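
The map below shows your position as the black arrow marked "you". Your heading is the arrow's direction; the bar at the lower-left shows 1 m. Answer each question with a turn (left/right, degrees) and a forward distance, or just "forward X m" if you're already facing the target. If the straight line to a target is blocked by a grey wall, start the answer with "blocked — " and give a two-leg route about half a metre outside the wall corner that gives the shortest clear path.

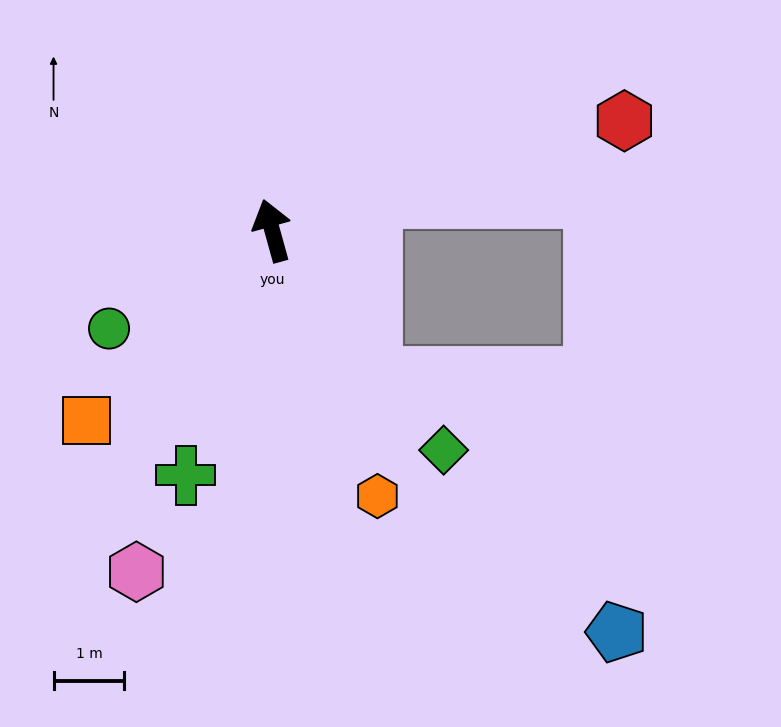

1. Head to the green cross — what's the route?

turn left 145°, forward 3.7 m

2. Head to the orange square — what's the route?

turn left 120°, forward 3.8 m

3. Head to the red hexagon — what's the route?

turn right 88°, forward 5.2 m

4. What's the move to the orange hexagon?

turn right 174°, forward 4.0 m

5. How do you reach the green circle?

turn left 106°, forward 2.7 m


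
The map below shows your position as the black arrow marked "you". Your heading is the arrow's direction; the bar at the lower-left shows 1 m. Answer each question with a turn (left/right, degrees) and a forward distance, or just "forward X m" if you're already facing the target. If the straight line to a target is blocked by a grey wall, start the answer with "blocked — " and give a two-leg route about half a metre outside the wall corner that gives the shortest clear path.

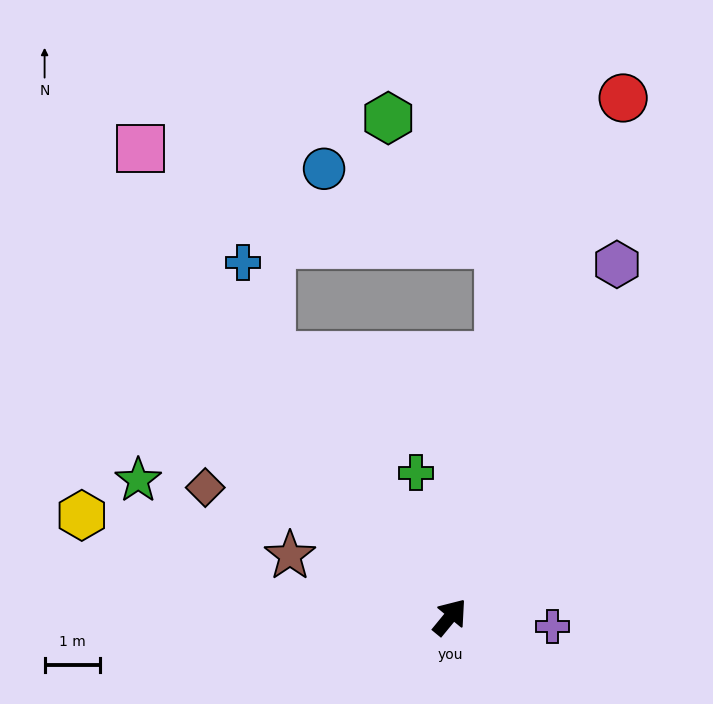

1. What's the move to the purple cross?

turn right 56°, forward 1.8 m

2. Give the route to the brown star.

turn left 108°, forward 3.1 m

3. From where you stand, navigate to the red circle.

turn left 21°, forward 9.8 m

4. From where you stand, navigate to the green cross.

turn left 53°, forward 2.7 m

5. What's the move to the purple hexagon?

turn left 14°, forward 7.0 m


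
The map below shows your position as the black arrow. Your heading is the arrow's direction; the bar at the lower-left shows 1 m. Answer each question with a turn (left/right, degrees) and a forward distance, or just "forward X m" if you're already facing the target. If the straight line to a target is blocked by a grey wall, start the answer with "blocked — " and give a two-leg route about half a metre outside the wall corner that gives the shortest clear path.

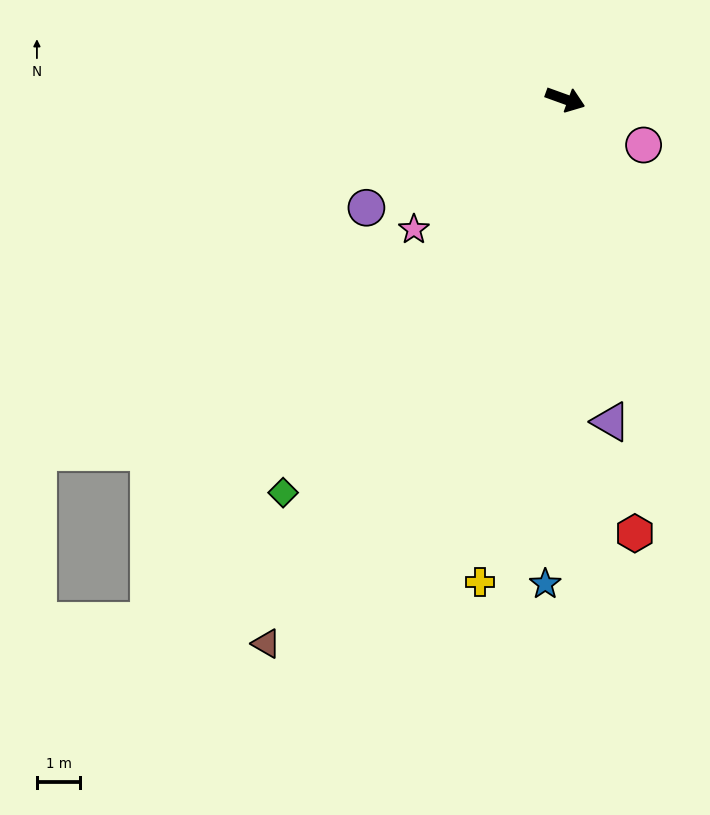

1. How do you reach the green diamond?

turn right 106°, forward 11.1 m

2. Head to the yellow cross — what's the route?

turn right 80°, forward 11.3 m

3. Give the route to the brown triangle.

turn right 99°, forward 14.3 m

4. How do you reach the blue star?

turn right 72°, forward 11.2 m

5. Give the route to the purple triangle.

turn right 62°, forward 7.5 m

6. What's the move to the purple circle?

turn right 132°, forward 5.2 m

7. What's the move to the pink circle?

turn right 10°, forward 2.1 m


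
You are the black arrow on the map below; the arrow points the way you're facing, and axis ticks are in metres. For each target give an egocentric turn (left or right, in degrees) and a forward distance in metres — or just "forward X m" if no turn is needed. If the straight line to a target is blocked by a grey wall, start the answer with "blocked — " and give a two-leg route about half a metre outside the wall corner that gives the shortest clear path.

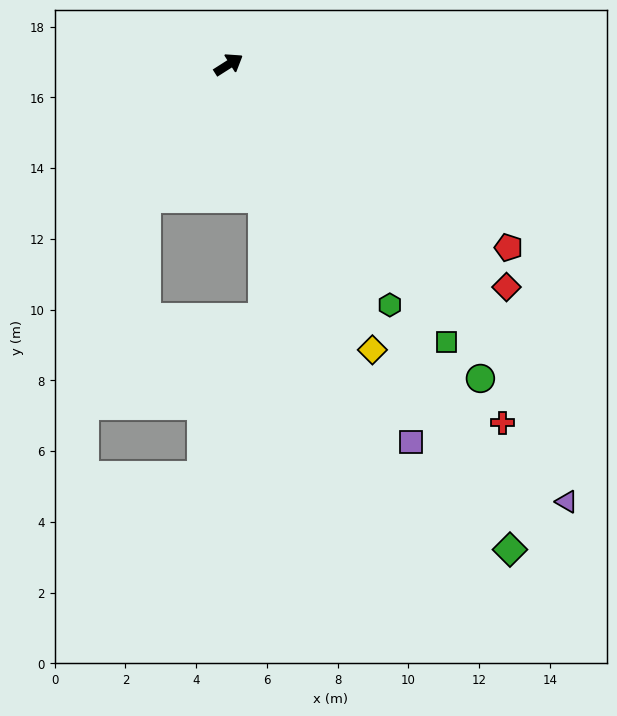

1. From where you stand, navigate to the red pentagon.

turn right 66°, forward 9.5 m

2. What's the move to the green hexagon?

turn right 89°, forward 8.2 m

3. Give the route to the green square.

turn right 84°, forward 10.0 m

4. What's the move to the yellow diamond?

turn right 96°, forward 9.0 m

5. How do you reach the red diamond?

turn right 71°, forward 10.1 m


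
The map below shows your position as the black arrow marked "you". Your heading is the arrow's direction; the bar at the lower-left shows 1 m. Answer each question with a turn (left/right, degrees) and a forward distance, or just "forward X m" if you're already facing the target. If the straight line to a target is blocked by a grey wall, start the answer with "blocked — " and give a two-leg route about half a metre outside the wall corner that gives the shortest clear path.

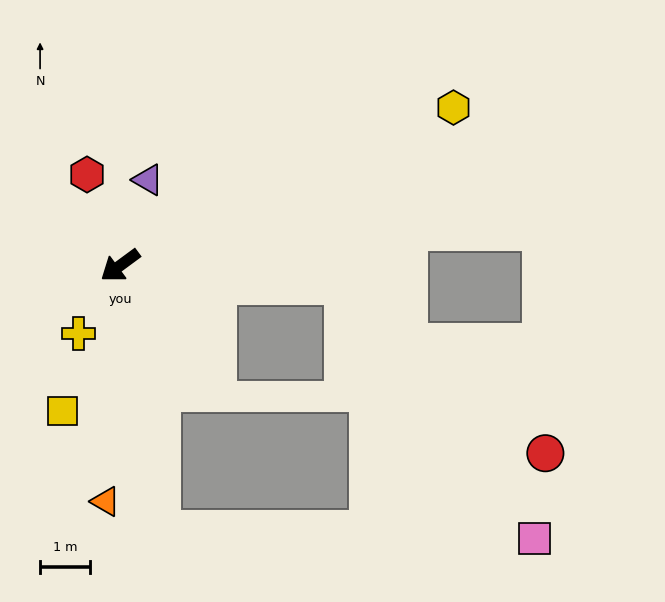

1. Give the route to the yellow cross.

turn left 22°, forward 1.6 m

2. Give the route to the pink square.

blocked — turn left 139°, forward 4.5 m, then turn right 49°, forward 6.4 m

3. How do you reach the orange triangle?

turn left 50°, forward 4.8 m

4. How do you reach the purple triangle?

turn right 144°, forward 1.8 m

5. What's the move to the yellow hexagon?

turn left 169°, forward 7.4 m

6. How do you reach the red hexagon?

turn right 106°, forward 1.9 m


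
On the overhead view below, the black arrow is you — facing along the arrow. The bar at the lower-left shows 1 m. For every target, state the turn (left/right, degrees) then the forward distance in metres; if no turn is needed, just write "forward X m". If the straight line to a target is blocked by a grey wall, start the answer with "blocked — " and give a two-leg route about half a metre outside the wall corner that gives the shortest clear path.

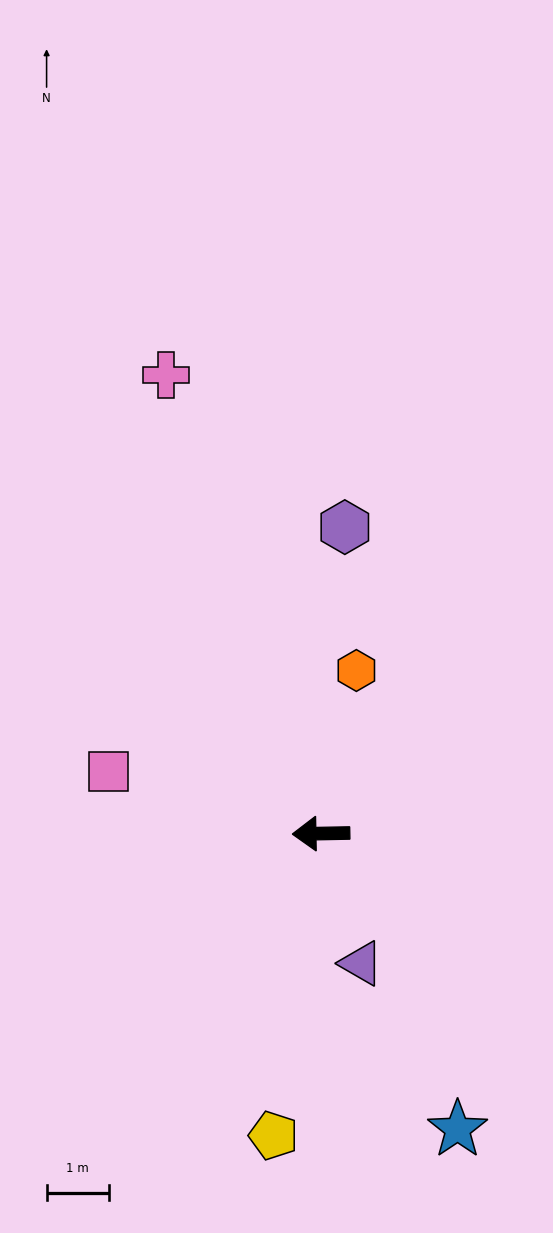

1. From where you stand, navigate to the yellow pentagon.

turn left 80°, forward 4.9 m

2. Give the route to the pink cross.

turn right 72°, forward 7.8 m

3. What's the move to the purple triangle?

turn left 106°, forward 2.2 m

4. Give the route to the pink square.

turn right 17°, forward 3.6 m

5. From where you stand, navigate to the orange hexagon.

turn right 103°, forward 2.7 m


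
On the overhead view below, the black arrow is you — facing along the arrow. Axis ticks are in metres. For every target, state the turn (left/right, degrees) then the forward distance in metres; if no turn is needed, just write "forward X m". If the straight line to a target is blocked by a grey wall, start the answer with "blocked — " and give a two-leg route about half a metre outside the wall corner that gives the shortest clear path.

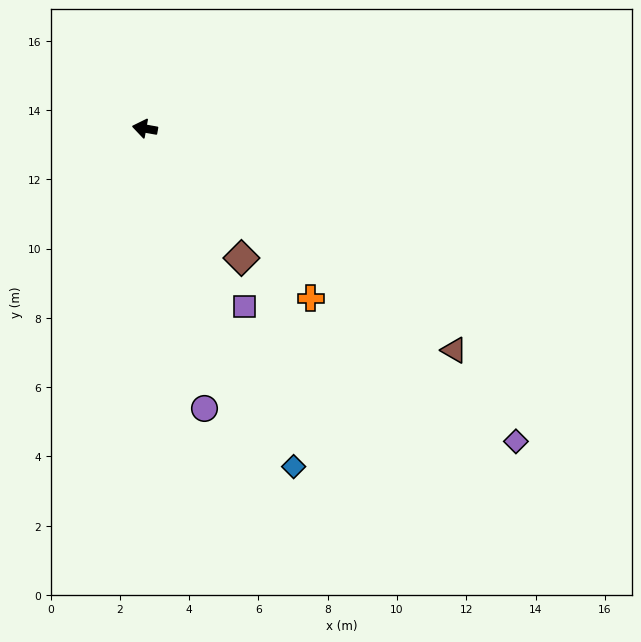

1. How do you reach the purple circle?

turn left 112°, forward 8.3 m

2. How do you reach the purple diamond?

turn left 150°, forward 14.0 m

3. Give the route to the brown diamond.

turn left 137°, forward 4.7 m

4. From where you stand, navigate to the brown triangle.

turn left 155°, forward 11.0 m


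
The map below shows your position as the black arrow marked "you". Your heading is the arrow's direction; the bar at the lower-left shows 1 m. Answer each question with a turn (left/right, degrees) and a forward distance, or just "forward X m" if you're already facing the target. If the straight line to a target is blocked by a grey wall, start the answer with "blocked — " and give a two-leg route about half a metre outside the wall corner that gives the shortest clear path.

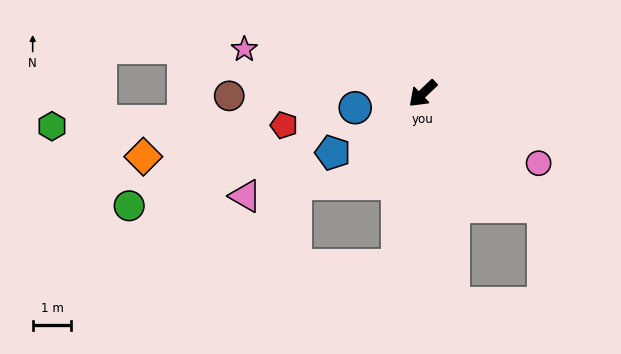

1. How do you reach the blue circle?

turn right 32°, forward 1.8 m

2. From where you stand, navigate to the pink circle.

turn left 105°, forward 3.5 m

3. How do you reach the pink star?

turn right 58°, forward 4.8 m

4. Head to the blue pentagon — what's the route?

turn right 10°, forward 2.8 m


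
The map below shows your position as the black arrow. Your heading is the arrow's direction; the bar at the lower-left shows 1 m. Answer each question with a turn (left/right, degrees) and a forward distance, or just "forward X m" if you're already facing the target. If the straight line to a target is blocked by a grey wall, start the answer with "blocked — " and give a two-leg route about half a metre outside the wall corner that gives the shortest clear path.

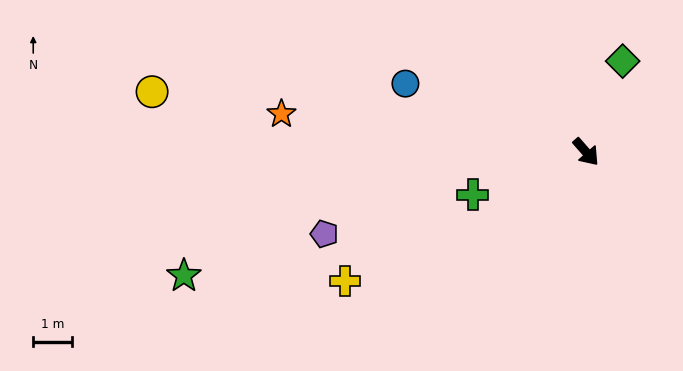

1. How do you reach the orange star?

turn right 138°, forward 7.8 m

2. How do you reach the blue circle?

turn right 152°, forward 4.9 m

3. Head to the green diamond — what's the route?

turn left 117°, forward 2.5 m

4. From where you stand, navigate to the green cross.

turn right 110°, forward 3.1 m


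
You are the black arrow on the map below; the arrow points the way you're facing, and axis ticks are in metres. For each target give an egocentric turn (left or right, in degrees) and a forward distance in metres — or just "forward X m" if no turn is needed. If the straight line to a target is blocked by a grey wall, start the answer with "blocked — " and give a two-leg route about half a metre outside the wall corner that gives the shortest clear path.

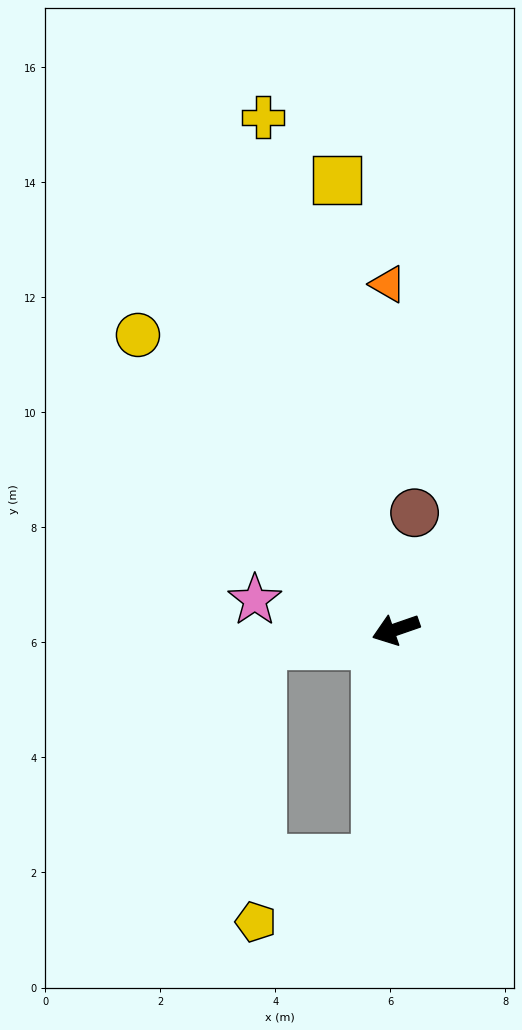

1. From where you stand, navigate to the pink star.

turn right 31°, forward 2.5 m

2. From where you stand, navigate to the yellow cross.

turn right 95°, forward 9.2 m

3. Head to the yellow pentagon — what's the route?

blocked — turn left 66°, forward 4.0 m, then turn right 57°, forward 2.4 m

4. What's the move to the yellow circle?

turn right 68°, forward 6.8 m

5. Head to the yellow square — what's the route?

turn right 102°, forward 7.9 m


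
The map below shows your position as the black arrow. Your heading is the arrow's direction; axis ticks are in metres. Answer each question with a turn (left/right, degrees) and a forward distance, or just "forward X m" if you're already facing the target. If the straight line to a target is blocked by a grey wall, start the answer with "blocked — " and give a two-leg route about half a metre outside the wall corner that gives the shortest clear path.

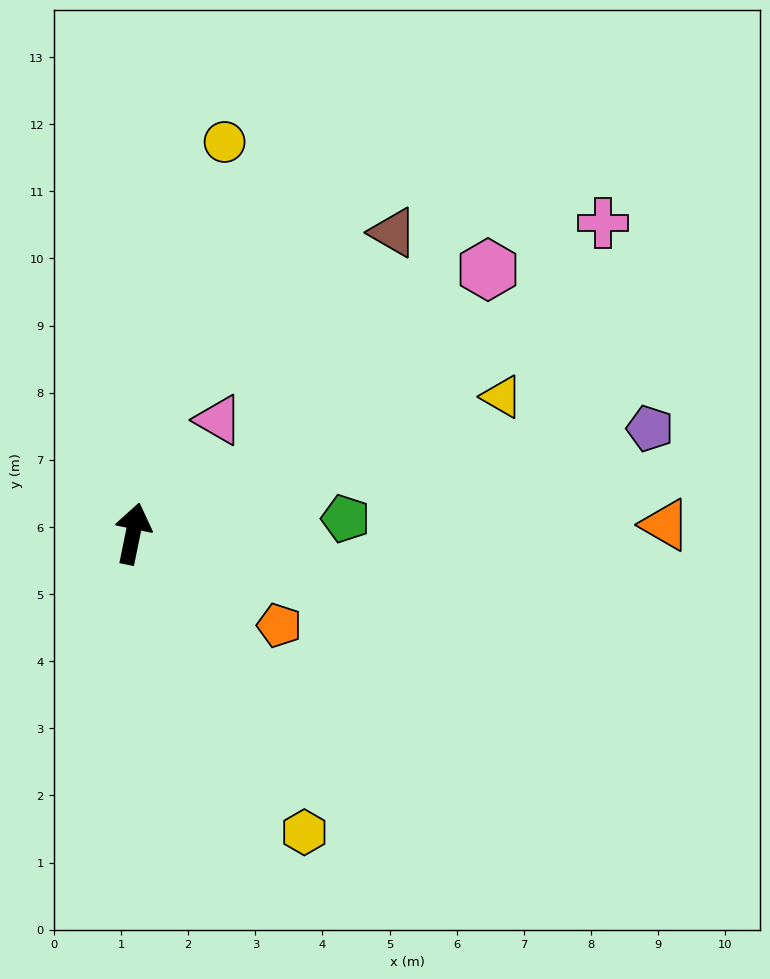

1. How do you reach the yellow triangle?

turn right 58°, forward 5.9 m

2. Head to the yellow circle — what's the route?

forward 6.0 m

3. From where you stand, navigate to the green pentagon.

turn right 74°, forward 3.2 m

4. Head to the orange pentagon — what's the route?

turn right 111°, forward 2.6 m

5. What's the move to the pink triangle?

turn right 25°, forward 2.1 m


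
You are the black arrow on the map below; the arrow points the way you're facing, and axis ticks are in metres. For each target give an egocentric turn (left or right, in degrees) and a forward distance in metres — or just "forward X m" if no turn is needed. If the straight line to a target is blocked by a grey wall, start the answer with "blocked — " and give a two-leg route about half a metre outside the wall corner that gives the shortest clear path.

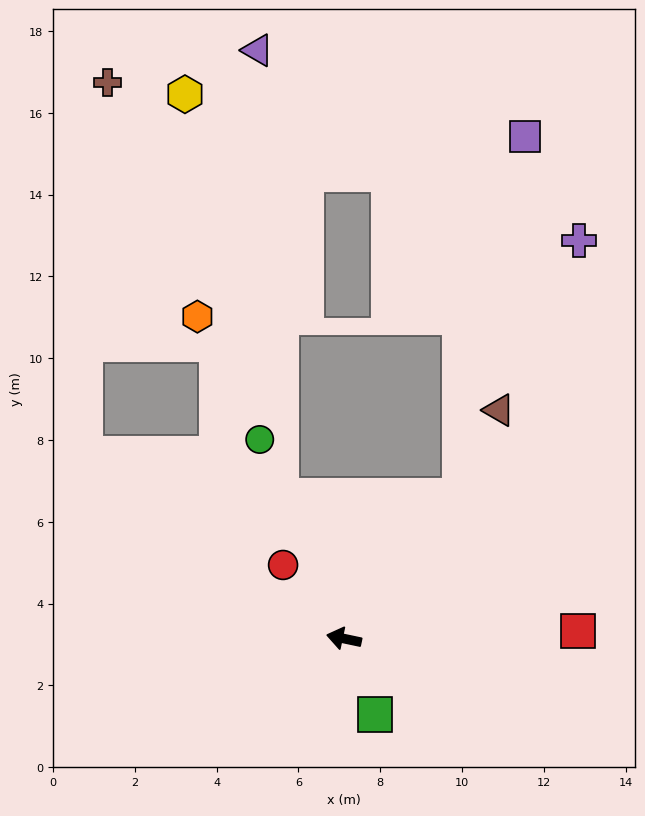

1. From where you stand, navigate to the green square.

turn left 124°, forward 2.0 m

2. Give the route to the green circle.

turn right 55°, forward 5.3 m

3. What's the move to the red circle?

turn right 38°, forward 2.3 m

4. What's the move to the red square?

turn right 166°, forward 5.7 m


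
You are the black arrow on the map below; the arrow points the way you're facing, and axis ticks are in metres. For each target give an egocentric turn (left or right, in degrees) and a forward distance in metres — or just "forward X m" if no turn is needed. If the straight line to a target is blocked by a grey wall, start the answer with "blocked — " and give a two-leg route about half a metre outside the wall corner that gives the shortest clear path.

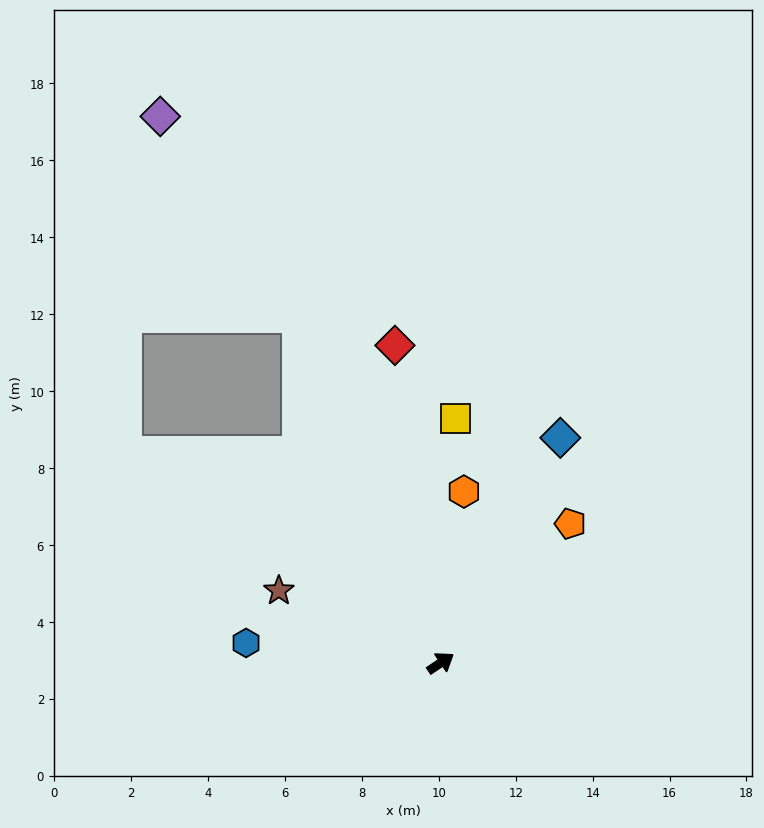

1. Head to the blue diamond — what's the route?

turn left 28°, forward 6.6 m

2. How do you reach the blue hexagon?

turn left 140°, forward 5.1 m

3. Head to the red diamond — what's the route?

turn left 64°, forward 8.3 m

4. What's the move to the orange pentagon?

turn left 13°, forward 4.9 m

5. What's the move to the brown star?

turn left 122°, forward 4.6 m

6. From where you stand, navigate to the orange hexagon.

turn left 48°, forward 4.5 m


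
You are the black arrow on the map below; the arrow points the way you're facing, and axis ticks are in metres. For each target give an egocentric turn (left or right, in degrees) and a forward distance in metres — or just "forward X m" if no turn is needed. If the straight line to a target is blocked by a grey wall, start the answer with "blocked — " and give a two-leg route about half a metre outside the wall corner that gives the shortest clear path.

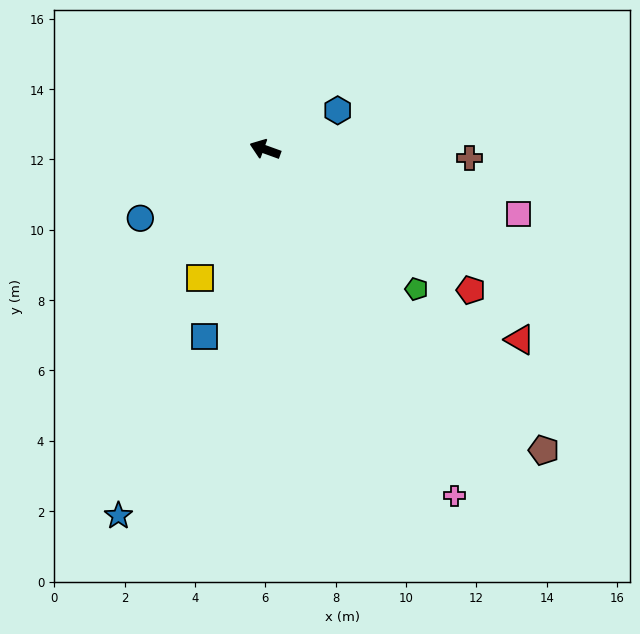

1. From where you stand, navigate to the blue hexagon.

turn right 132°, forward 2.3 m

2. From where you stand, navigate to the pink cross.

turn left 138°, forward 11.2 m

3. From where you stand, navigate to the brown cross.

turn right 163°, forward 5.8 m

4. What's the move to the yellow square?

turn left 83°, forward 4.1 m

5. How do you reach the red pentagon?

turn left 166°, forward 7.1 m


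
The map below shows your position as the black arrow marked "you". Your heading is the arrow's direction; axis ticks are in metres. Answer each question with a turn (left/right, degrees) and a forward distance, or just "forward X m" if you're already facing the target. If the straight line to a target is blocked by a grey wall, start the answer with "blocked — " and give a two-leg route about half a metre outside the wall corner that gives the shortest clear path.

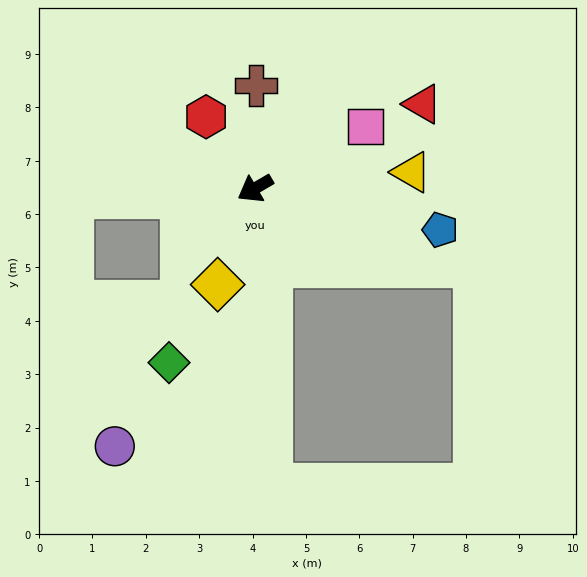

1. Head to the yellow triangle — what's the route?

turn left 156°, forward 2.9 m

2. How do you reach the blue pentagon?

turn left 137°, forward 3.6 m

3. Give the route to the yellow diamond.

turn left 38°, forward 1.9 m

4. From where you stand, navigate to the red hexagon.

turn right 86°, forward 1.6 m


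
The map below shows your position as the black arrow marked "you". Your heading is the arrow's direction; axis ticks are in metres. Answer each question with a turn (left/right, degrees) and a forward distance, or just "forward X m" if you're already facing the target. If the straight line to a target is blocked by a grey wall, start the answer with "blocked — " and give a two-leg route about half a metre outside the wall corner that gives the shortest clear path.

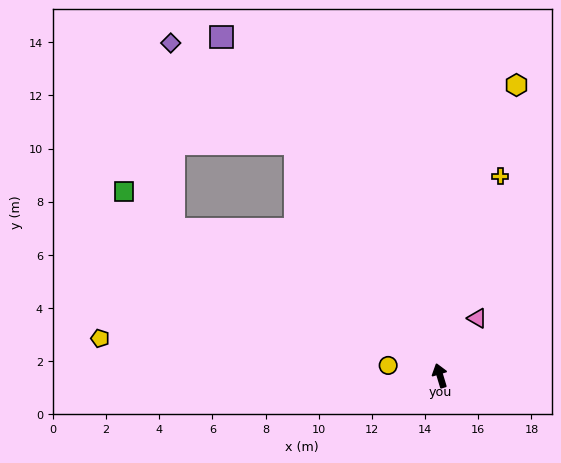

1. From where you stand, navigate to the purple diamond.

blocked — turn left 15°, forward 10.3 m, then turn left 19°, forward 6.0 m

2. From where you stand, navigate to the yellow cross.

turn right 34°, forward 7.8 m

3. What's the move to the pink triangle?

turn right 50°, forward 2.6 m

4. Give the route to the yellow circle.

turn left 62°, forward 2.0 m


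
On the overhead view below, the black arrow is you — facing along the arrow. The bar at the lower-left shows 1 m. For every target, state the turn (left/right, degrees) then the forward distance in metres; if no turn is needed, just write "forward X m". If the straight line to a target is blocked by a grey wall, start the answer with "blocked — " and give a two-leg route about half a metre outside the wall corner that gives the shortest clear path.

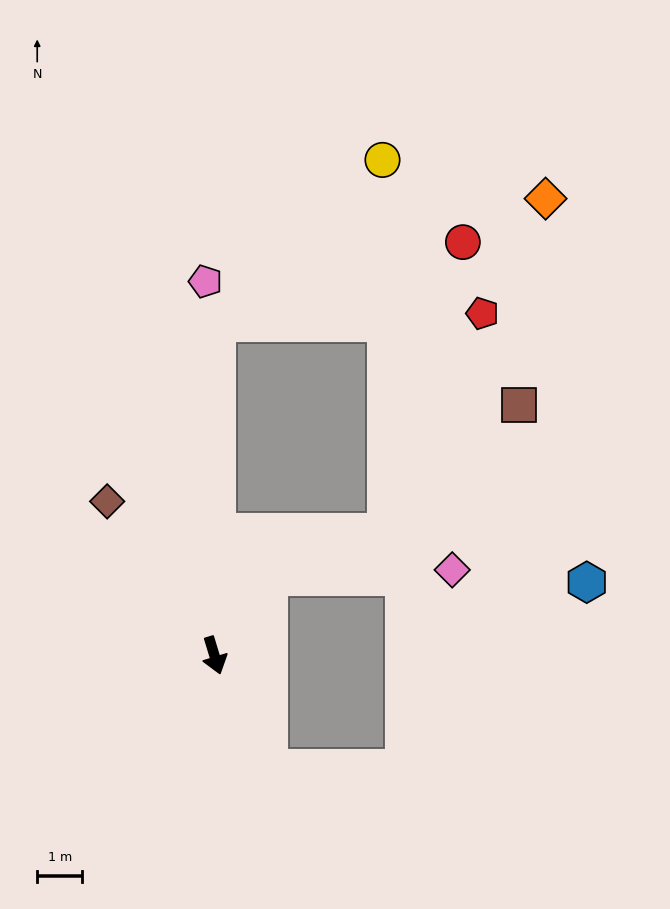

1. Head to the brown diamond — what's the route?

turn right 162°, forward 4.2 m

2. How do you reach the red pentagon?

blocked — turn left 163°, forward 7.4 m, then turn right 88°, forward 5.9 m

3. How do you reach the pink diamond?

blocked — turn left 129°, forward 2.1 m, then turn right 54°, forward 4.1 m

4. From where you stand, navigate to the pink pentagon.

turn left 164°, forward 8.3 m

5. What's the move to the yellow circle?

blocked — turn left 163°, forward 7.4 m, then turn right 45°, forward 5.1 m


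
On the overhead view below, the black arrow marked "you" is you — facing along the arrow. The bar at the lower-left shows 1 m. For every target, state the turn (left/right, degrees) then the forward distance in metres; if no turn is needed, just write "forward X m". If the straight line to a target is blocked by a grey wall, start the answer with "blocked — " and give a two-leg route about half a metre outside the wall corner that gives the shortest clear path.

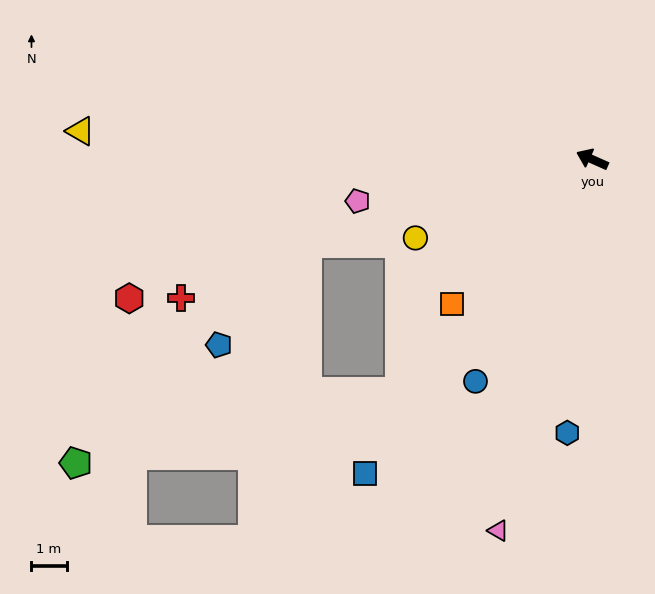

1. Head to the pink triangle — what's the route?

turn left 100°, forward 10.9 m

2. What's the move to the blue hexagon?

turn left 109°, forward 7.8 m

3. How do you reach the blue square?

turn left 78°, forward 11.1 m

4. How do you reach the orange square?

turn left 70°, forward 5.8 m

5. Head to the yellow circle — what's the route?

turn left 48°, forward 5.5 m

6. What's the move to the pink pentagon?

turn left 34°, forward 6.8 m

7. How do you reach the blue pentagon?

blocked — turn left 40°, forward 8.5 m, then turn left 33°, forward 3.8 m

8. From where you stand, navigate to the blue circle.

turn left 86°, forward 7.2 m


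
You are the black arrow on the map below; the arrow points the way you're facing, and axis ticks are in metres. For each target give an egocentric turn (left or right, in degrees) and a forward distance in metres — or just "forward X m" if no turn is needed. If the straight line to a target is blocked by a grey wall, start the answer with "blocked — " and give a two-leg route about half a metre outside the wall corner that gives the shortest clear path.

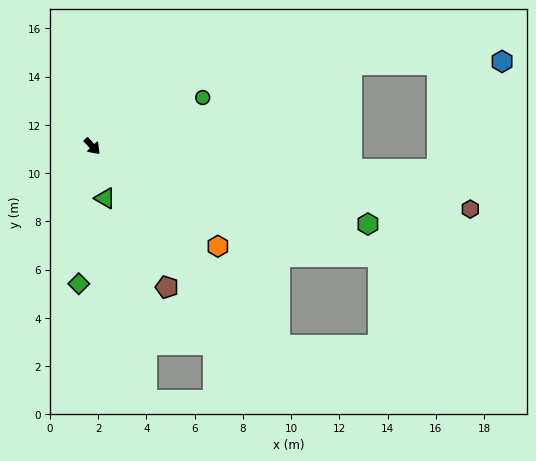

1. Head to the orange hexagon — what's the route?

turn left 8°, forward 6.7 m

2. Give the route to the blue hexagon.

blocked — turn left 64°, forward 11.3 m, then turn right 16°, forward 6.2 m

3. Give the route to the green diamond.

turn right 49°, forward 5.7 m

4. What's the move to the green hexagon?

turn left 31°, forward 11.9 m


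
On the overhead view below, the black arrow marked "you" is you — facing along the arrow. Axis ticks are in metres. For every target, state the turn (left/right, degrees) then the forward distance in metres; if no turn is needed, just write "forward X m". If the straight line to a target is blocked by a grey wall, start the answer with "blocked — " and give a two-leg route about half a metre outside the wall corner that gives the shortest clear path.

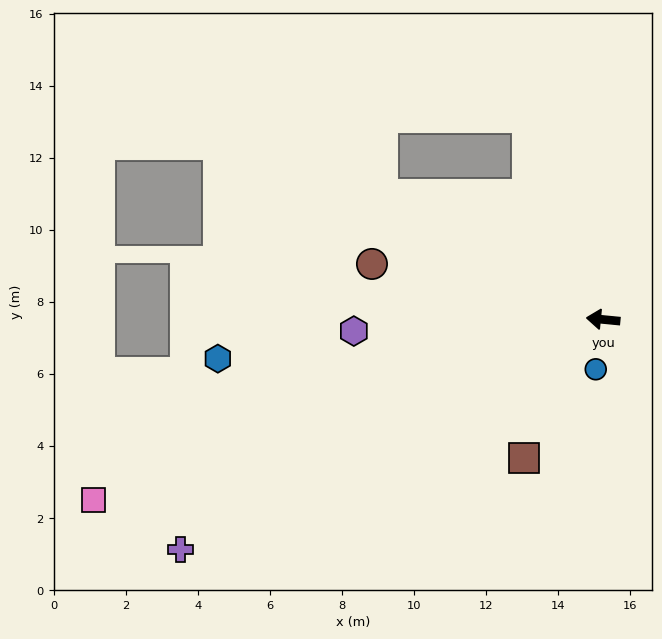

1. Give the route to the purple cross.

turn left 34°, forward 13.4 m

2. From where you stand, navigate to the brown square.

turn left 66°, forward 4.4 m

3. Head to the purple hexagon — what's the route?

turn left 8°, forward 6.9 m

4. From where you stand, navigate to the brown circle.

turn right 8°, forward 6.6 m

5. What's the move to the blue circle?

turn left 87°, forward 1.4 m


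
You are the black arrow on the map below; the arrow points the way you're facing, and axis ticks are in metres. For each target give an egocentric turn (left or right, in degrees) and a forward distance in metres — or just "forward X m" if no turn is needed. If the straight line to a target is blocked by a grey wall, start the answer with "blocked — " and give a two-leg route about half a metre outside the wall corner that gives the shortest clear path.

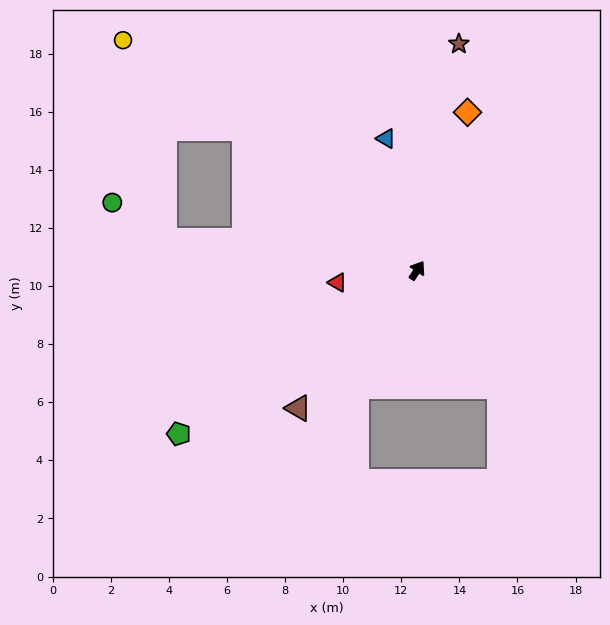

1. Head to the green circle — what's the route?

blocked — turn left 117°, forward 8.8 m, then turn right 29°, forward 2.2 m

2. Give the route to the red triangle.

turn left 132°, forward 2.8 m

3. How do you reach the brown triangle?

turn left 173°, forward 6.3 m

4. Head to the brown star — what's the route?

turn left 23°, forward 7.9 m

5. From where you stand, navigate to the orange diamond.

turn left 16°, forward 5.7 m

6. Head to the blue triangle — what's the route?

turn left 47°, forward 4.7 m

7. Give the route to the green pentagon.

turn left 158°, forward 10.0 m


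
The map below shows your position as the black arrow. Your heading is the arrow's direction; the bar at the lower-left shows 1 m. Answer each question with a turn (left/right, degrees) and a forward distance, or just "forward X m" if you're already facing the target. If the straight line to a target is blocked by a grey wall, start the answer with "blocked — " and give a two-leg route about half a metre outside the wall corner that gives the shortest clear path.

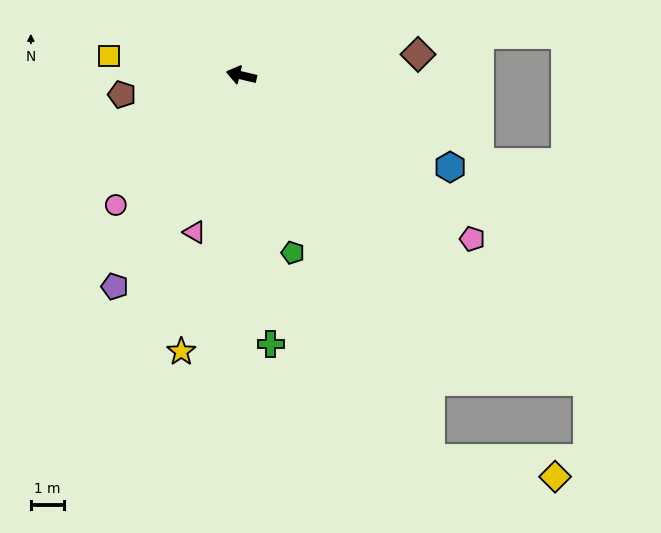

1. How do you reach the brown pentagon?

turn left 23°, forward 3.6 m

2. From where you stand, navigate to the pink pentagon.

turn left 158°, forward 8.5 m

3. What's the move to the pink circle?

turn left 59°, forward 5.4 m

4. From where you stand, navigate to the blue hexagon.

turn left 170°, forward 6.9 m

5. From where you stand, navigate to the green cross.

turn left 110°, forward 8.1 m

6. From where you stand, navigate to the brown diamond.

turn right 160°, forward 5.4 m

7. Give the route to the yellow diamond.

blocked — turn left 130°, forward 12.8 m, then turn left 55°, forward 3.8 m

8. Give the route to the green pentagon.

turn left 120°, forward 5.6 m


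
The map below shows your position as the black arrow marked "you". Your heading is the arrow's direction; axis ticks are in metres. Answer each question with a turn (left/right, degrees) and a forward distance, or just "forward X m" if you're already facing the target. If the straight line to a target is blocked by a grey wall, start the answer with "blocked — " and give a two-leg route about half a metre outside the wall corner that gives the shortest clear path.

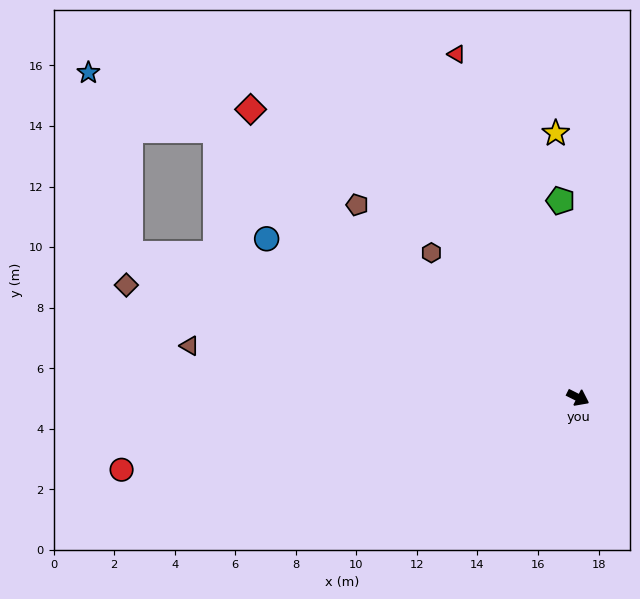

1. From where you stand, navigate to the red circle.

turn right 144°, forward 15.3 m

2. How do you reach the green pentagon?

turn left 122°, forward 6.5 m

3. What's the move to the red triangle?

turn left 136°, forward 12.0 m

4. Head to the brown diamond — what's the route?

turn right 167°, forward 15.4 m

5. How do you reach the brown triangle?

turn right 161°, forward 12.9 m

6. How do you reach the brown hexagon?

turn left 162°, forward 6.8 m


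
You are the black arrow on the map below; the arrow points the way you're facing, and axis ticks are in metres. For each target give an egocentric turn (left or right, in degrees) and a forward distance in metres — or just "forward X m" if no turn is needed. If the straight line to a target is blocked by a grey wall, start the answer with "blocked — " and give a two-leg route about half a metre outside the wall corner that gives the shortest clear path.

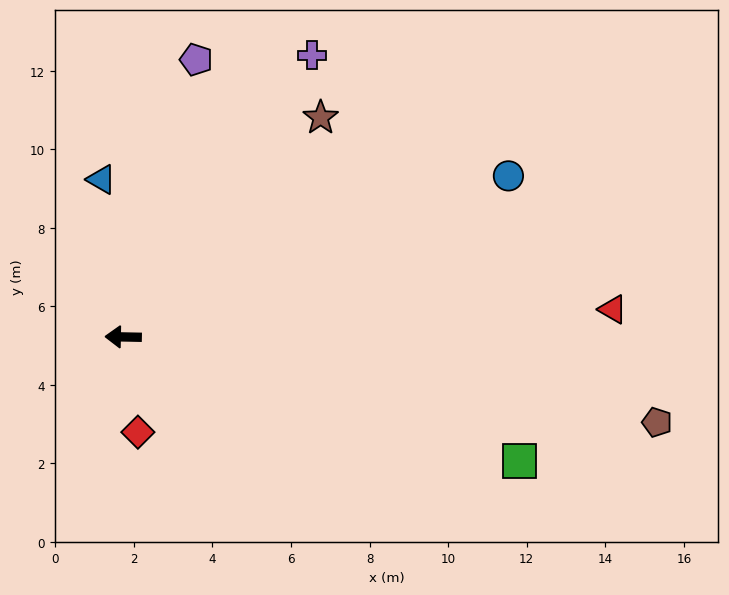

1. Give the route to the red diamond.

turn left 100°, forward 2.5 m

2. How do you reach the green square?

turn left 164°, forward 10.6 m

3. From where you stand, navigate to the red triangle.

turn right 176°, forward 12.5 m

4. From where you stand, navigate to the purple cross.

turn right 123°, forward 8.6 m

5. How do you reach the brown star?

turn right 131°, forward 7.5 m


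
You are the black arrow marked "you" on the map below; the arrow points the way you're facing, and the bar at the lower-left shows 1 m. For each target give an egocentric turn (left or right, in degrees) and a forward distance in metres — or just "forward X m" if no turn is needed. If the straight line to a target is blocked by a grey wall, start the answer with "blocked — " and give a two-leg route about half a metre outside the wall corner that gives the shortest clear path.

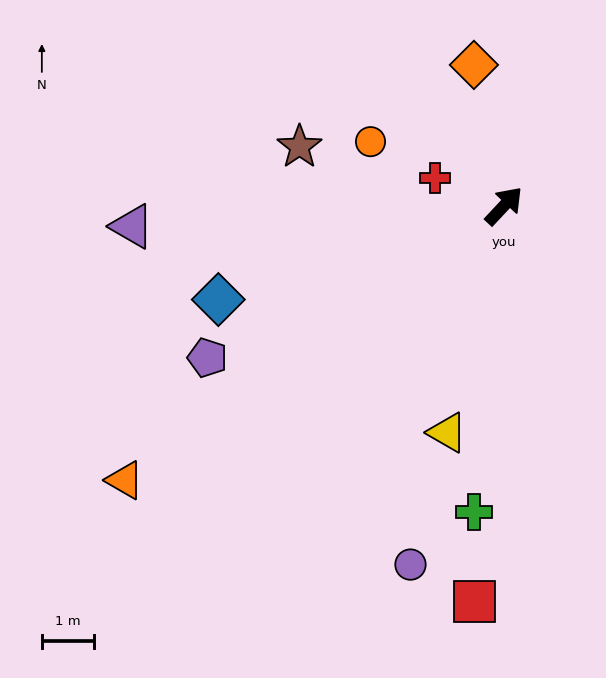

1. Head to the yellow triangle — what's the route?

turn right 151°, forward 4.5 m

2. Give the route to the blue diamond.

turn left 151°, forward 5.8 m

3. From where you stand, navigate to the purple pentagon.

turn left 160°, forward 6.4 m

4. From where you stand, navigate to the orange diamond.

turn left 55°, forward 2.8 m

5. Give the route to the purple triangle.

turn left 136°, forward 7.1 m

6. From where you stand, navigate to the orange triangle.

turn left 169°, forward 9.0 m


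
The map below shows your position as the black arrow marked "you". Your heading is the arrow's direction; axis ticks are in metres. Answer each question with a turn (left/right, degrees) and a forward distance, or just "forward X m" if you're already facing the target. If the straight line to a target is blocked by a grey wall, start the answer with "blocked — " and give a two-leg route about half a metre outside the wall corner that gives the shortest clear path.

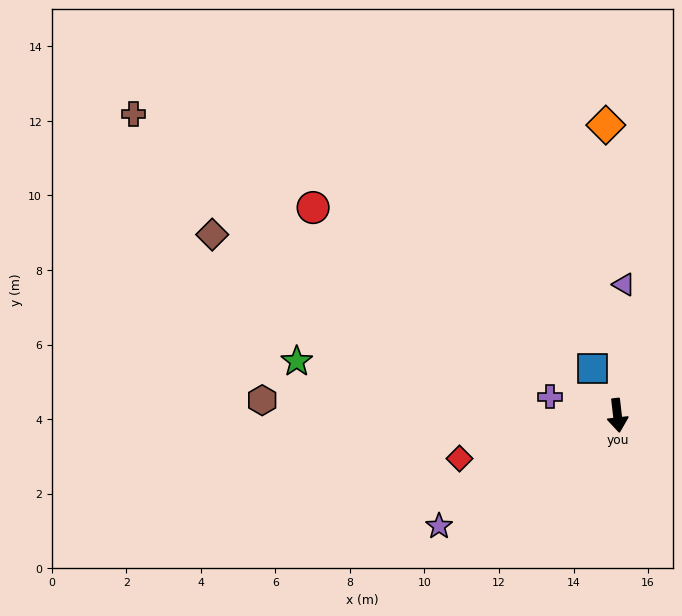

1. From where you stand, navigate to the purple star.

turn right 65°, forward 5.6 m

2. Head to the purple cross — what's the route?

turn right 112°, forward 1.9 m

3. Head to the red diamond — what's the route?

turn right 81°, forward 4.4 m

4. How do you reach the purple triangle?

turn left 171°, forward 3.5 m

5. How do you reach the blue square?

turn right 158°, forward 1.4 m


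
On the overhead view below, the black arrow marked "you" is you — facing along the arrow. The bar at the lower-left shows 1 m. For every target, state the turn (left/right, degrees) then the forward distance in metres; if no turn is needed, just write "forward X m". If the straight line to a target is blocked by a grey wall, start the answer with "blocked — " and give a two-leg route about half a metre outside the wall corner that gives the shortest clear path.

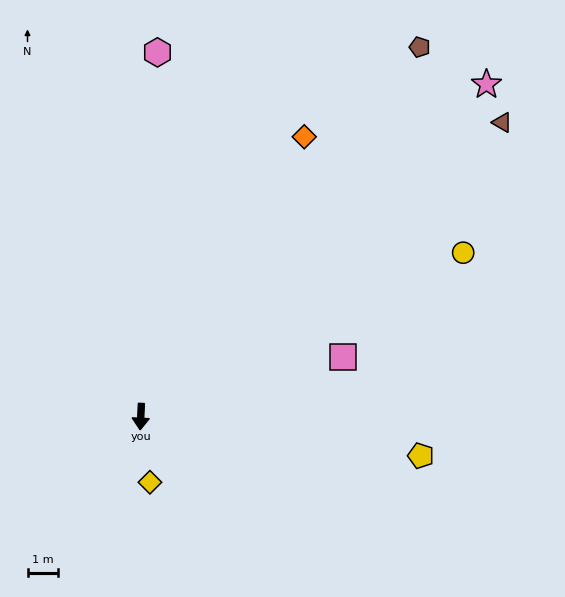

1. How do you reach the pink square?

turn left 109°, forward 6.8 m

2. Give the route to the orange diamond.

turn left 152°, forward 10.5 m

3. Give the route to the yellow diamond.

turn left 11°, forward 2.1 m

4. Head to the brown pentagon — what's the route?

turn left 146°, forward 15.0 m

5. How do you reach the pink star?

turn left 137°, forward 15.6 m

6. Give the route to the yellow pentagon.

turn left 85°, forward 9.2 m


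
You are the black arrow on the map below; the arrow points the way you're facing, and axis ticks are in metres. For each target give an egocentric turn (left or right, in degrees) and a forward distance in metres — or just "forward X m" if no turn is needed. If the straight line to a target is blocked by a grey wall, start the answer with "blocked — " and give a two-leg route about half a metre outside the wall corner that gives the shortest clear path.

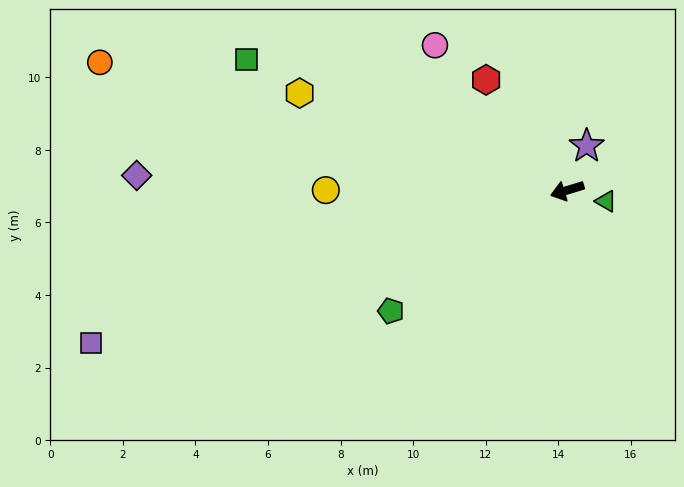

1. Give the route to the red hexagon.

turn right 71°, forward 3.8 m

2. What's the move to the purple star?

turn right 131°, forward 1.3 m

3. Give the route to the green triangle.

turn left 147°, forward 1.1 m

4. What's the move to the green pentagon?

turn left 17°, forward 5.9 m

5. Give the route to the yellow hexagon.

turn right 37°, forward 7.8 m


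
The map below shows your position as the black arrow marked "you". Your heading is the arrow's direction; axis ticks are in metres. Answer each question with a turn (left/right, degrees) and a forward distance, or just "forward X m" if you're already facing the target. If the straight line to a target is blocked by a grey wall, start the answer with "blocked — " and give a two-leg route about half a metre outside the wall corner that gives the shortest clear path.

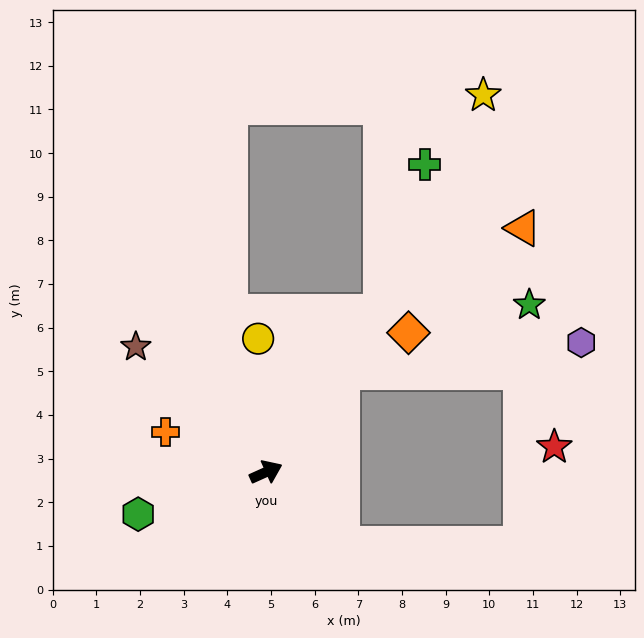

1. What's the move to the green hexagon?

turn left 174°, forward 3.1 m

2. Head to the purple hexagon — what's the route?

blocked — turn left 29°, forward 2.9 m, then turn right 46°, forward 5.5 m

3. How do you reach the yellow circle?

turn left 69°, forward 3.1 m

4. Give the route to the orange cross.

turn left 134°, forward 2.5 m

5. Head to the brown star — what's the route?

turn left 112°, forward 4.1 m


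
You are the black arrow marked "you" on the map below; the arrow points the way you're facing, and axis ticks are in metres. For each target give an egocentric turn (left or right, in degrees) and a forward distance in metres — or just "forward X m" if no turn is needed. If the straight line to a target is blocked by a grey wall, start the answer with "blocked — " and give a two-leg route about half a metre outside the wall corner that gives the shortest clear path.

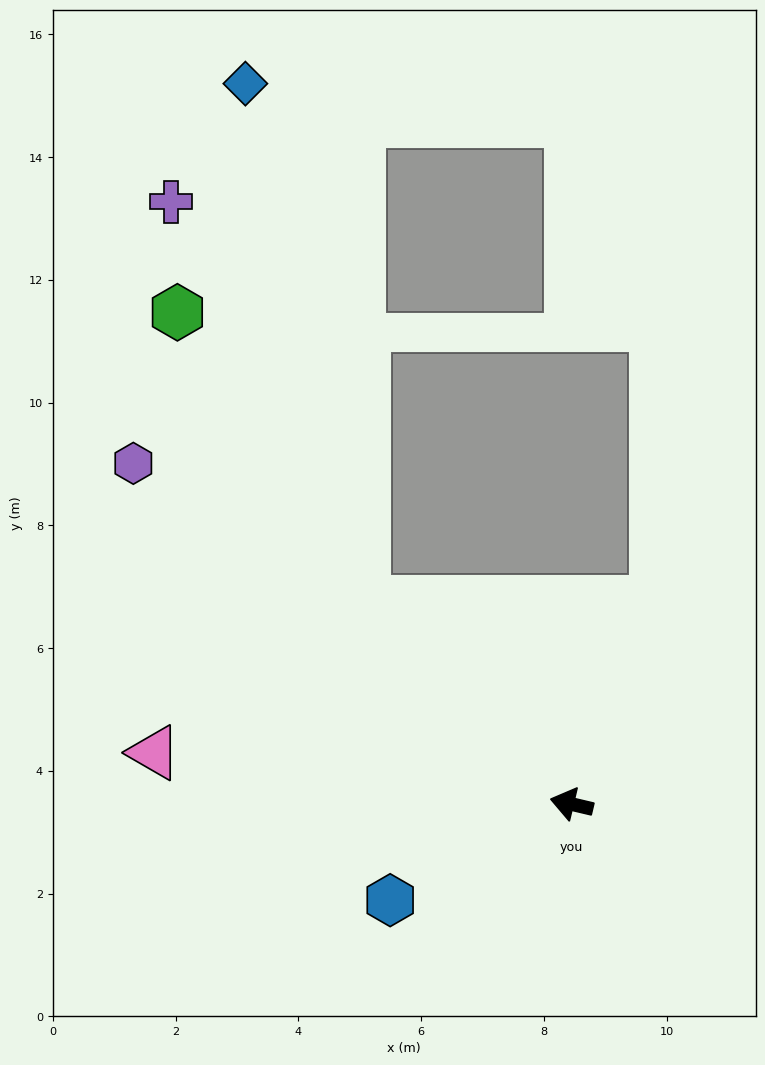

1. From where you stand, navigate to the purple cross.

blocked — turn right 31°, forward 4.7 m, then turn right 20°, forward 7.2 m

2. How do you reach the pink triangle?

turn left 6°, forward 6.9 m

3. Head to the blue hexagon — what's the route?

turn left 41°, forward 3.3 m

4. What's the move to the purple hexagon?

turn right 25°, forward 9.0 m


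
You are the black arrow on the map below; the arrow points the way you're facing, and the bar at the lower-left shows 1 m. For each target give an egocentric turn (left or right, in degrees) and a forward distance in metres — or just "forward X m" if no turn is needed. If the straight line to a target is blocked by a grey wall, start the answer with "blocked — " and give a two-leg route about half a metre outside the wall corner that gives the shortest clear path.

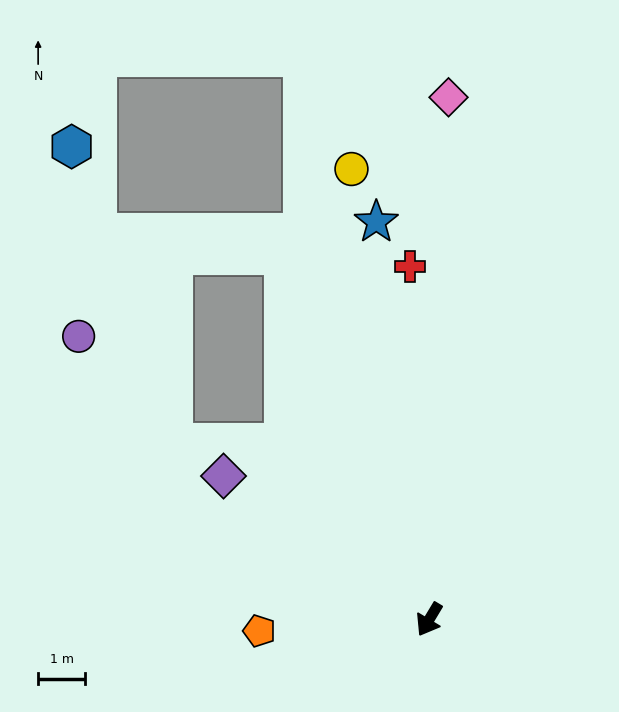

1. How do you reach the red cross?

turn right 146°, forward 7.5 m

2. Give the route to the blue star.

turn right 141°, forward 8.5 m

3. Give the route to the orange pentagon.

turn right 55°, forward 3.6 m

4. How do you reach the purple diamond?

turn right 94°, forward 5.3 m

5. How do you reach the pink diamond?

turn right 151°, forward 11.1 m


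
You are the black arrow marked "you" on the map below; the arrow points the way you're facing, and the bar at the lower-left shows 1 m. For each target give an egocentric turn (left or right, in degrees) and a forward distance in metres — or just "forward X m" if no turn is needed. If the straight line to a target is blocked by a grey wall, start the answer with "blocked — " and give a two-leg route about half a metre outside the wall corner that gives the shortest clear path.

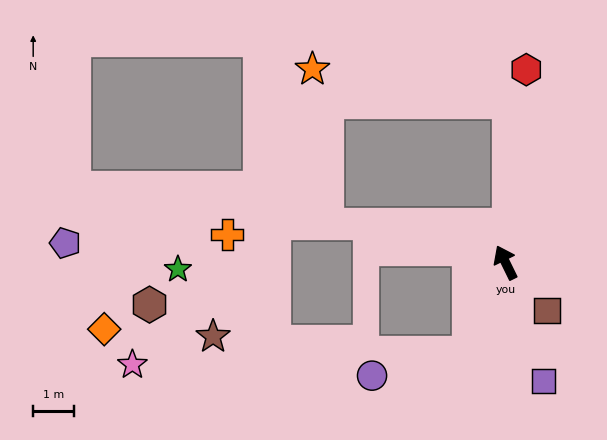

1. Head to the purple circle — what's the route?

blocked — turn left 132°, forward 2.4 m, then turn right 55°, forward 2.5 m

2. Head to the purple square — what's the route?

turn left 172°, forward 3.1 m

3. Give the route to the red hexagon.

turn right 32°, forward 4.8 m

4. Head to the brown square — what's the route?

turn right 165°, forward 1.6 m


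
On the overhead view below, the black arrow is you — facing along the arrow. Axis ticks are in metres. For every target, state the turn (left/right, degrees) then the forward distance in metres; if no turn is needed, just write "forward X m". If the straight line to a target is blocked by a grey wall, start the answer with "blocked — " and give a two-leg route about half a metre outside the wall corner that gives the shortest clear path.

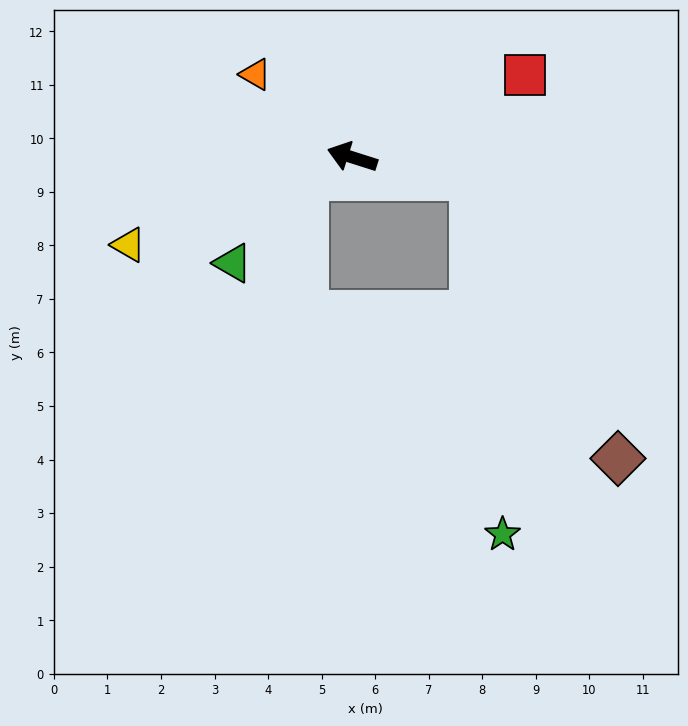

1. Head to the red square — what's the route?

turn right 137°, forward 3.6 m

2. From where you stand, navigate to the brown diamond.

blocked — turn right 172°, forward 2.3 m, then turn right 53°, forward 5.9 m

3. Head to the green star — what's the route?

blocked — turn right 172°, forward 2.3 m, then turn right 75°, forward 6.7 m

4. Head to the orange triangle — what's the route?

turn right 23°, forward 2.4 m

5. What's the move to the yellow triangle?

turn left 39°, forward 4.5 m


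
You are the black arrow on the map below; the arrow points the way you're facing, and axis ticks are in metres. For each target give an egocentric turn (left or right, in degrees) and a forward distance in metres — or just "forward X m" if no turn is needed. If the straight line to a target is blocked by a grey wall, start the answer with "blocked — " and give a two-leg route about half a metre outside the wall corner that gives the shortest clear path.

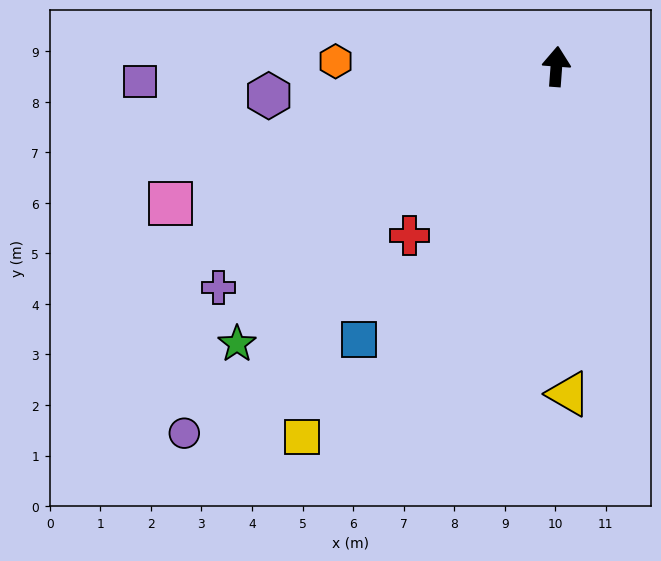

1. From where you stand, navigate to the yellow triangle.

turn right 174°, forward 6.5 m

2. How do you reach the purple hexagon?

turn left 100°, forward 5.7 m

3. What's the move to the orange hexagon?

turn left 93°, forward 4.4 m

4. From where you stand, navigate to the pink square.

turn left 114°, forward 8.1 m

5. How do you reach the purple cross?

turn left 127°, forward 8.0 m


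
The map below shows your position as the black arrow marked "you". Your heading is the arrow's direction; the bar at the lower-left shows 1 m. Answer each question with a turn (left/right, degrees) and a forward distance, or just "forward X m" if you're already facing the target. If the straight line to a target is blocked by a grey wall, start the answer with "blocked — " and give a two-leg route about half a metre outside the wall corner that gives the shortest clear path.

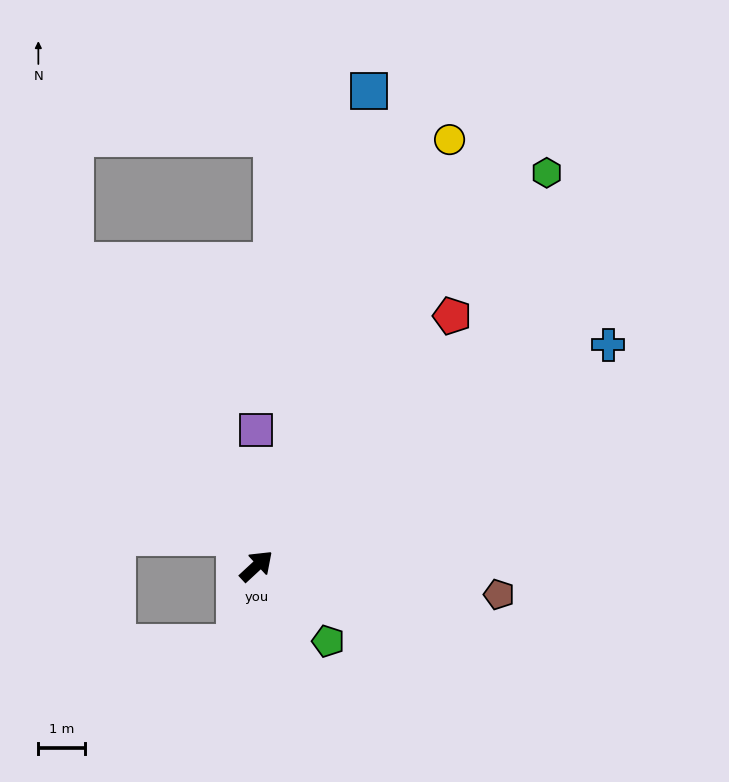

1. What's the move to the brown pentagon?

turn right 49°, forward 5.3 m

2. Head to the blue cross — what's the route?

turn right 11°, forward 9.0 m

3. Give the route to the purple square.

turn left 47°, forward 2.9 m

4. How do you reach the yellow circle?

turn left 23°, forward 10.1 m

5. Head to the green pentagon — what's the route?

turn right 89°, forward 2.2 m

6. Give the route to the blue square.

turn left 34°, forward 10.5 m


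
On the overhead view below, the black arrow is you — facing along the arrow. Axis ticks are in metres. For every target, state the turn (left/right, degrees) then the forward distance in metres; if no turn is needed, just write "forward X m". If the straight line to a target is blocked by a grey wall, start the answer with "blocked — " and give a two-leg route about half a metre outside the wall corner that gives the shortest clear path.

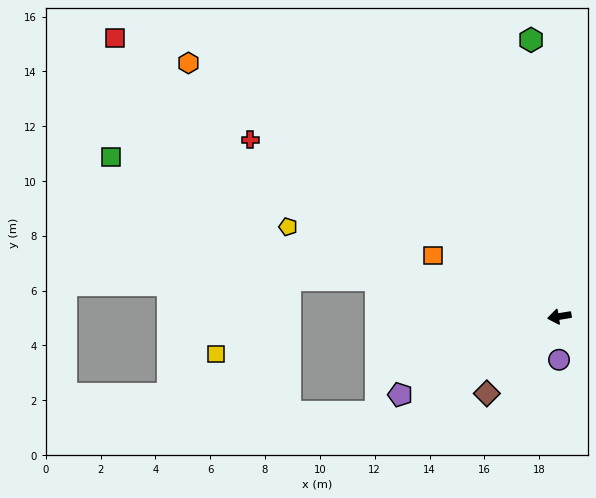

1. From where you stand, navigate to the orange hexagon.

turn right 44°, forward 16.4 m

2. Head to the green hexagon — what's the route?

turn right 93°, forward 10.1 m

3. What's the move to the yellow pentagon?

turn right 27°, forward 10.4 m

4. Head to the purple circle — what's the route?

turn left 80°, forward 1.6 m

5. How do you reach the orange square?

turn right 35°, forward 5.1 m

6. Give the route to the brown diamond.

turn left 38°, forward 3.9 m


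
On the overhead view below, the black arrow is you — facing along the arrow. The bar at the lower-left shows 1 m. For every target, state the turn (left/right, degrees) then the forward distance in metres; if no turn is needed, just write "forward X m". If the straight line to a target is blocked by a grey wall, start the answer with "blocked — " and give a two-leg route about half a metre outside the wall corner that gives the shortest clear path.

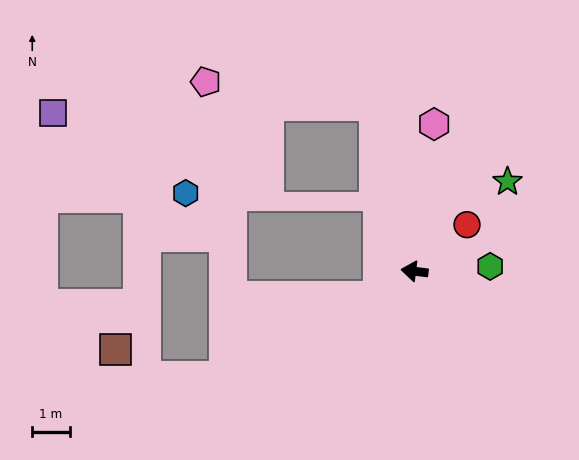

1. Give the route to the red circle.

turn right 131°, forward 1.9 m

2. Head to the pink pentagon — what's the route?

blocked — turn right 70°, forward 4.5 m, then turn left 69°, forward 4.5 m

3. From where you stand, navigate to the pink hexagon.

turn right 90°, forward 3.9 m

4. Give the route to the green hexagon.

turn right 169°, forward 2.0 m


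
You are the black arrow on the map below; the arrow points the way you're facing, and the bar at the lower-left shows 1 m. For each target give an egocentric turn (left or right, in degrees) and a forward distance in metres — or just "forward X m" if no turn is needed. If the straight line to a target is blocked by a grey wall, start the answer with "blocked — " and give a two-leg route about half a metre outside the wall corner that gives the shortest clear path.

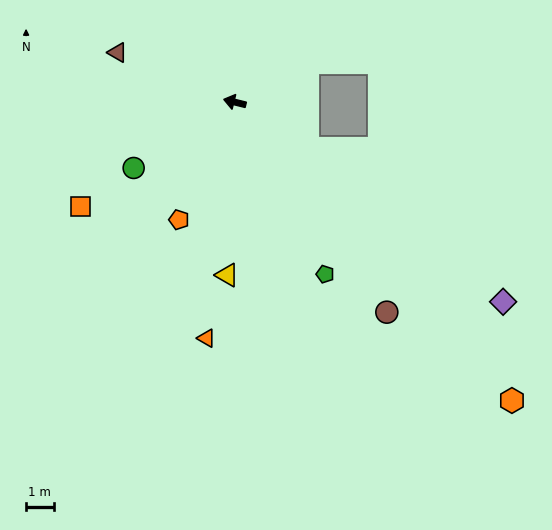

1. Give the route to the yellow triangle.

turn left 101°, forward 6.3 m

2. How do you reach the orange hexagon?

turn left 147°, forward 14.7 m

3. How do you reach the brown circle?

turn left 140°, forward 9.4 m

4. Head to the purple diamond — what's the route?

turn left 157°, forward 12.1 m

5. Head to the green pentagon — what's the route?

turn left 132°, forward 7.0 m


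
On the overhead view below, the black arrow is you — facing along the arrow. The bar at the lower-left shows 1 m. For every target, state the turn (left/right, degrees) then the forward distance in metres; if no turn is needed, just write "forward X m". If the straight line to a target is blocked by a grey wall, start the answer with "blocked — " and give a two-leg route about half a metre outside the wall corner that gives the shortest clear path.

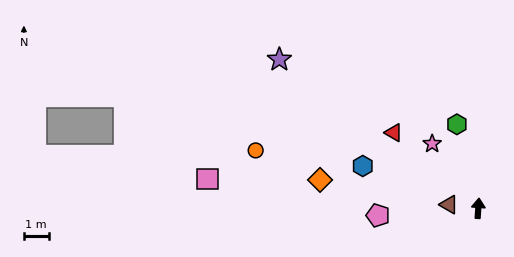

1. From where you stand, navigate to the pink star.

turn left 40°, forward 3.2 m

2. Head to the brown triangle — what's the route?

turn left 87°, forward 1.2 m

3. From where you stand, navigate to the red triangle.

turn left 52°, forward 4.6 m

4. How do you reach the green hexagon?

turn left 18°, forward 3.5 m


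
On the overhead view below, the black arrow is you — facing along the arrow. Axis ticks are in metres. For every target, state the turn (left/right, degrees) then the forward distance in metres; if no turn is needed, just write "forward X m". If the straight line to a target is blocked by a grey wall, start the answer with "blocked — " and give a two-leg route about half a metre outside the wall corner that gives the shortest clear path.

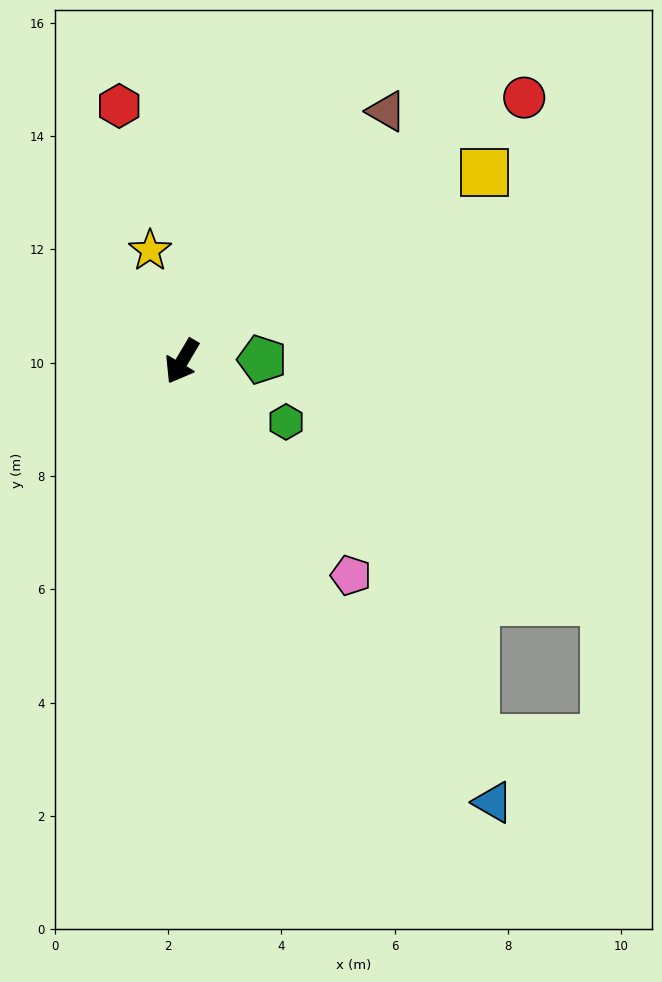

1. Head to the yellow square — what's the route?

turn left 153°, forward 6.3 m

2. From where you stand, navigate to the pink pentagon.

turn left 69°, forward 4.8 m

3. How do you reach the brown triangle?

turn left 171°, forward 5.7 m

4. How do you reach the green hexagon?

turn left 90°, forward 2.1 m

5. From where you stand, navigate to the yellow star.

turn right 133°, forward 2.0 m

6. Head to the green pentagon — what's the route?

turn left 122°, forward 1.4 m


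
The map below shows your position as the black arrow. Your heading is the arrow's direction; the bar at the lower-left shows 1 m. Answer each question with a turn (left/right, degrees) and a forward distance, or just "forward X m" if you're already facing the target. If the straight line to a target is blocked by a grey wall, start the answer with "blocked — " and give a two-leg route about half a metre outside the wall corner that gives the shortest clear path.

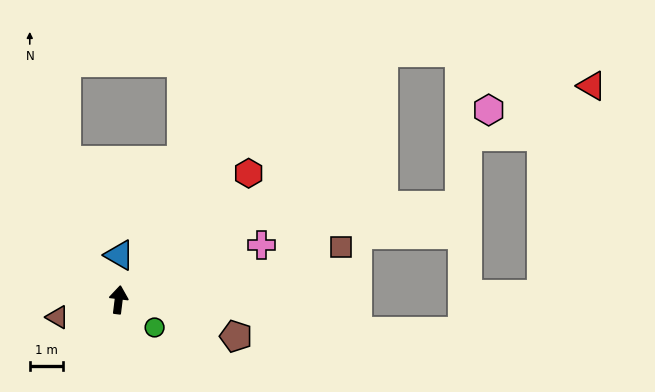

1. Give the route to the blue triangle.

turn left 6°, forward 1.3 m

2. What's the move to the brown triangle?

turn left 113°, forward 1.9 m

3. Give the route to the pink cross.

turn right 62°, forward 4.5 m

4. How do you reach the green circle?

turn right 121°, forward 1.3 m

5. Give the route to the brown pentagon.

turn right 100°, forward 3.6 m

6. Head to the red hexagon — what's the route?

turn right 39°, forward 5.4 m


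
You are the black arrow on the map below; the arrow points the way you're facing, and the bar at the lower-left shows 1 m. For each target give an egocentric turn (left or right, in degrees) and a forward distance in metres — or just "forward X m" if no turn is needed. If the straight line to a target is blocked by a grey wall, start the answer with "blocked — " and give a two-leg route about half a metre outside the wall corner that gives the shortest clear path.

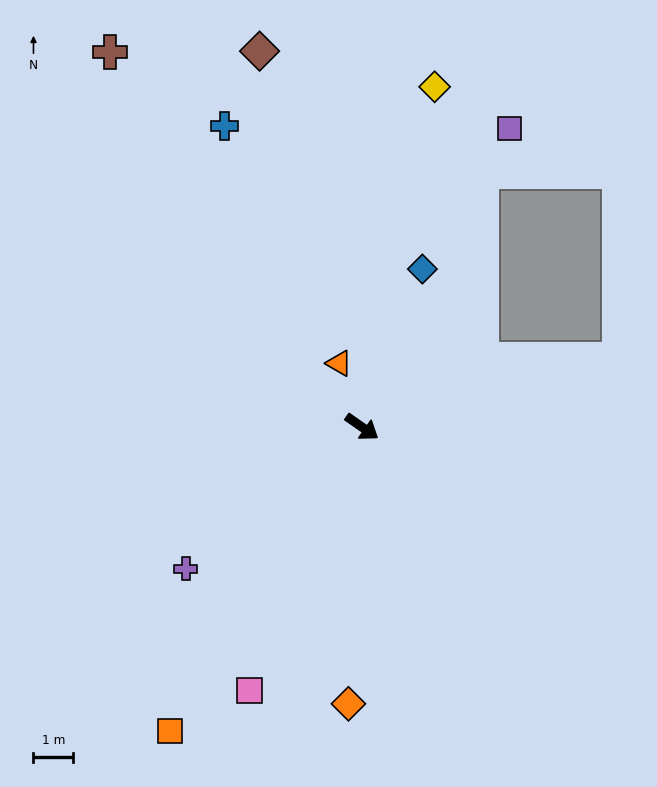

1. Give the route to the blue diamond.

turn left 104°, forward 4.3 m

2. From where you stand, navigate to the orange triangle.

turn left 145°, forward 1.7 m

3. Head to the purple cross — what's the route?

turn right 106°, forward 5.7 m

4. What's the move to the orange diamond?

turn right 58°, forward 7.0 m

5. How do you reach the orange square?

turn right 87°, forward 9.1 m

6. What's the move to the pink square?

turn right 78°, forward 7.2 m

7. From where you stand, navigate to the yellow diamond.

turn left 113°, forward 8.8 m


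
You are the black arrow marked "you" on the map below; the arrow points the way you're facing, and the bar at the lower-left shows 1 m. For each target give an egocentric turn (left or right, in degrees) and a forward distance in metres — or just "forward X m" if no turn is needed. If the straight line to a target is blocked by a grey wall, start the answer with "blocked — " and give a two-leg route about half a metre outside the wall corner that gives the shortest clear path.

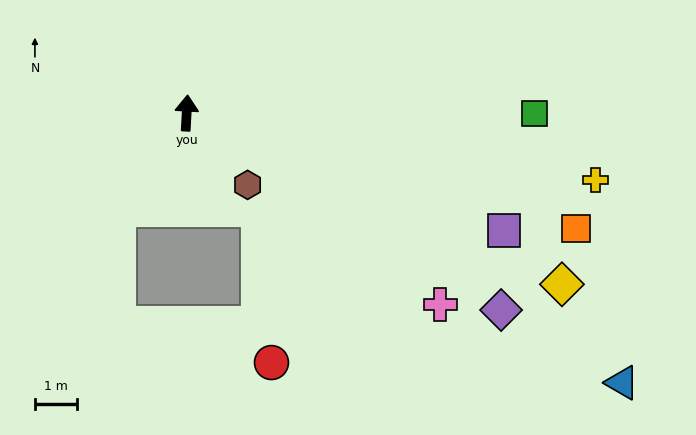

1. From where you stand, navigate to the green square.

turn right 87°, forward 8.3 m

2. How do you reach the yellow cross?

turn right 96°, forward 9.9 m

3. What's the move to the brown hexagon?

turn right 137°, forward 2.3 m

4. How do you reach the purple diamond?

turn right 119°, forward 8.9 m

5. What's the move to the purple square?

turn right 107°, forward 8.1 m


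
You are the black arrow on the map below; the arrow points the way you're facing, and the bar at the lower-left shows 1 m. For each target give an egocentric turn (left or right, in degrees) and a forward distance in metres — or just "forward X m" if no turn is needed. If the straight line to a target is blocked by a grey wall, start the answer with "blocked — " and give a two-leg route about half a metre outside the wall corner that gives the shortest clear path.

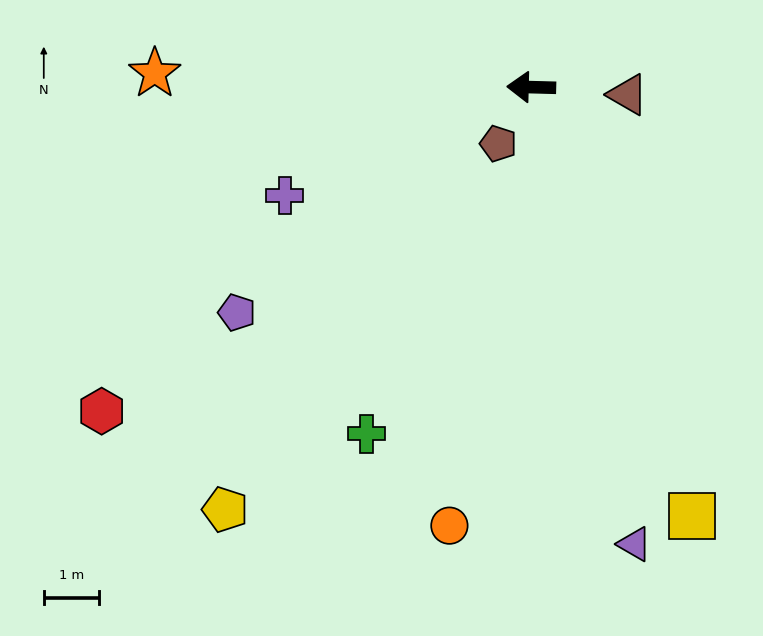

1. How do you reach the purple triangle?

turn left 104°, forward 8.4 m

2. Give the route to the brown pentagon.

turn left 61°, forward 1.2 m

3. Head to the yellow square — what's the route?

turn left 112°, forward 8.2 m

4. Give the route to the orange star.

forward 6.8 m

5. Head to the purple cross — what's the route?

turn left 25°, forward 4.8 m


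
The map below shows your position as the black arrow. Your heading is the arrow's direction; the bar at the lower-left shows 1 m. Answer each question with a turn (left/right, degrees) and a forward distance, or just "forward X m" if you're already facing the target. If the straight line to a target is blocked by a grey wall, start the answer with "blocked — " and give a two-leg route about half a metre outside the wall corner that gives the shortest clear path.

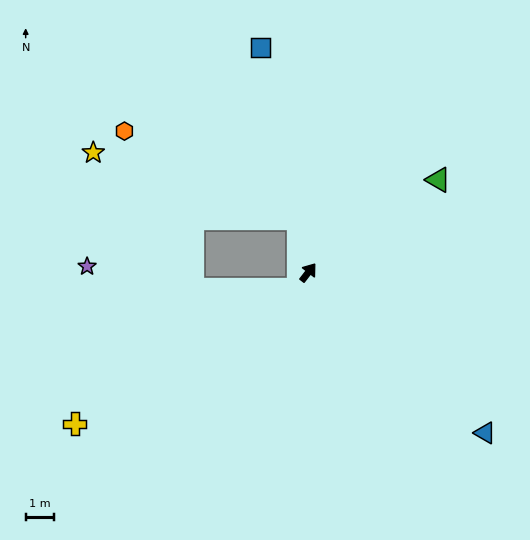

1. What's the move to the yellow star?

blocked — turn left 49°, forward 2.0 m, then turn left 61°, forward 7.7 m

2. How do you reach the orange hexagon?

blocked — turn left 49°, forward 2.0 m, then turn left 52°, forward 7.0 m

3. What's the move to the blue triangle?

turn right 95°, forward 8.6 m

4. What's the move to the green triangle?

turn right 17°, forward 5.7 m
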